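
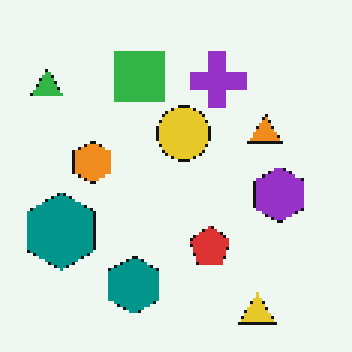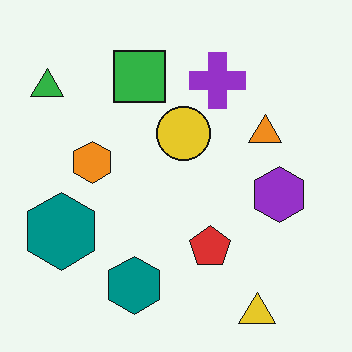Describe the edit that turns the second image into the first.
This is the original image lightly pixelated (a mild mosaic effect).

Shapes are reduced to large square blocks; fine edges and outlines are lost — a downscale-then-upscale (mosaic) effect.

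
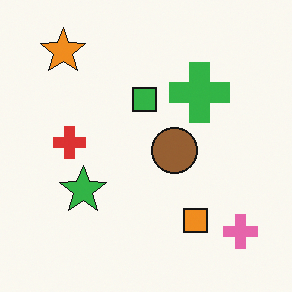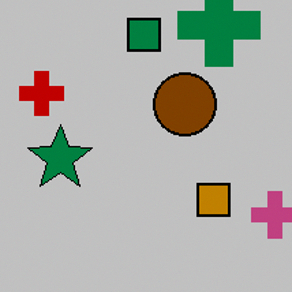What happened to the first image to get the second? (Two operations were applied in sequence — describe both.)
The image was heavily posterized to just a handful of flat colors, then cropped slightly and scaled back up.

Each flat color has snapped to a coarser quantized level — most visibly, the near-white background has dropped to a flat grey. The visible shapes are larger and the field of view is narrower; shapes near the original edges may be partly or wholly outside the frame — a crop-and-rescale.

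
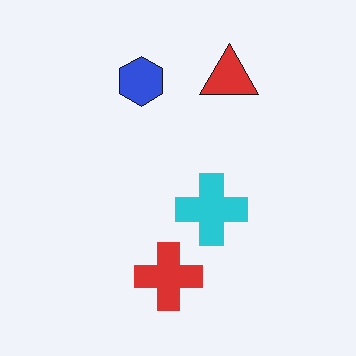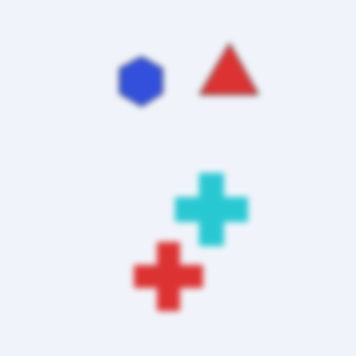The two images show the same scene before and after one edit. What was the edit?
The second image is the first noticeably gaussian-blurred.

Shape edges and outlines are uniformly softened across the whole image.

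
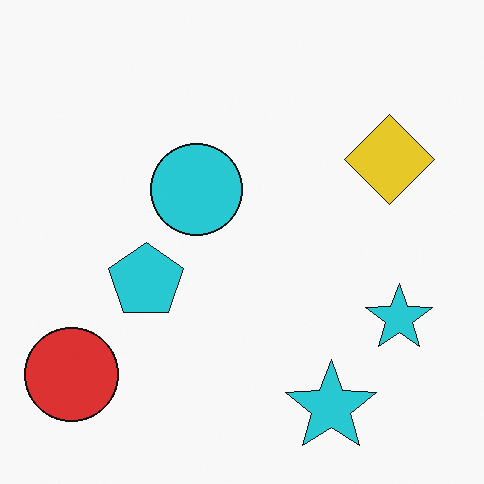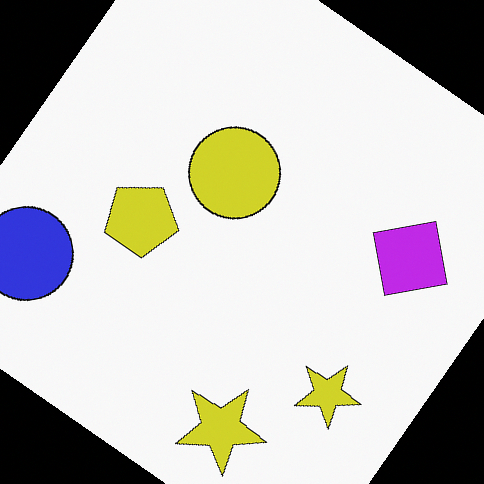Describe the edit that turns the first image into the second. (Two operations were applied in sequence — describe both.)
The image was hue-shifted by a large amount, then rotated clockwise by a large amount — several tens of degrees.

Every shape's color has rotated by the same amount around the hue wheel — a uniform hue shift. Every shape is tilted by the same angle and the image corners show triangular fill wedges — a whole-image rotation by a non-right angle.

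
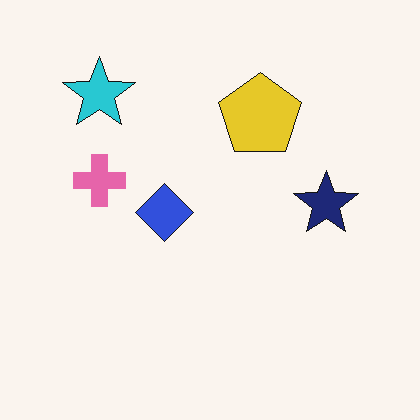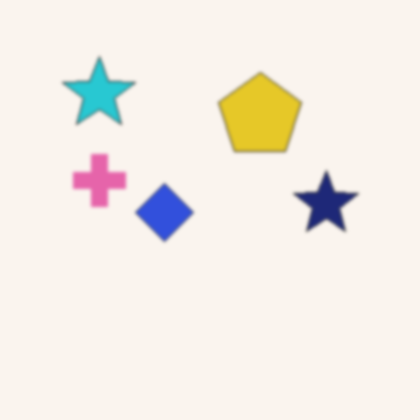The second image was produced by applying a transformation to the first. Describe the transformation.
The image was lightly blurred.

Shape edges and outlines are uniformly softened across the whole image.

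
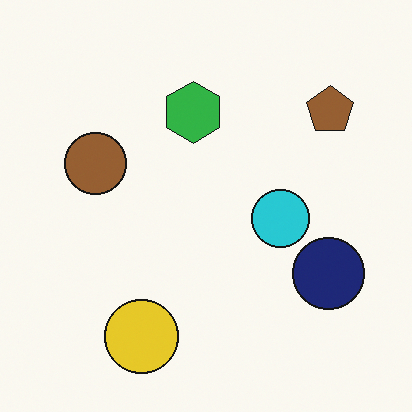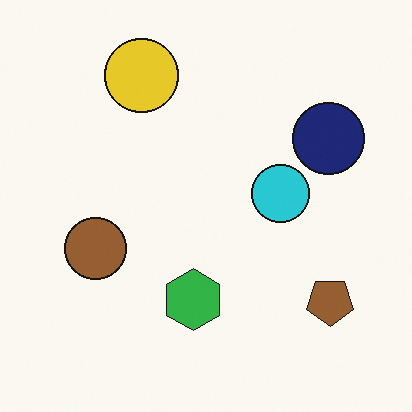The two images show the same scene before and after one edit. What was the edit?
Flipped vertically (top ↔ bottom).

The yellow circle is in the bottom of the first image and the top of the second — shapes on opposite sides of the horizontal midline have swapped in a mirror flip.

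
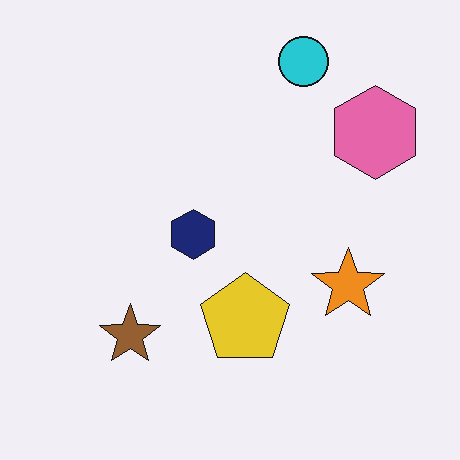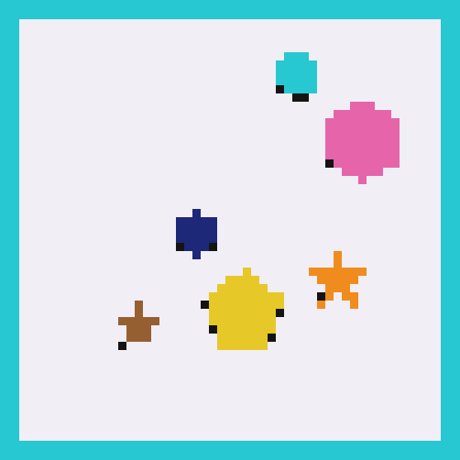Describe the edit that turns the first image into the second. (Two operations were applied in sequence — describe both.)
The image was heavily pixelated into large blocks, then framed with a cyan border.

Shapes are reduced to large square blocks; fine edges and outlines are lost — a downscale-then-upscale (mosaic) effect. A solid cyan frame runs around the edge of the second image, with the content slightly shrunk inside it.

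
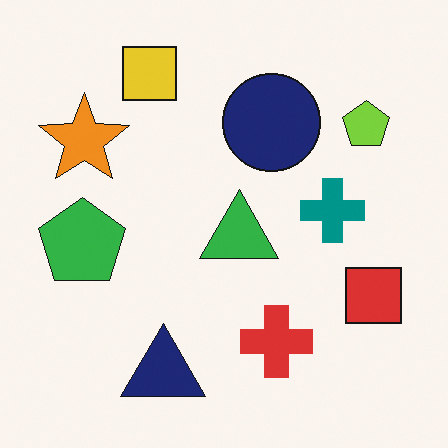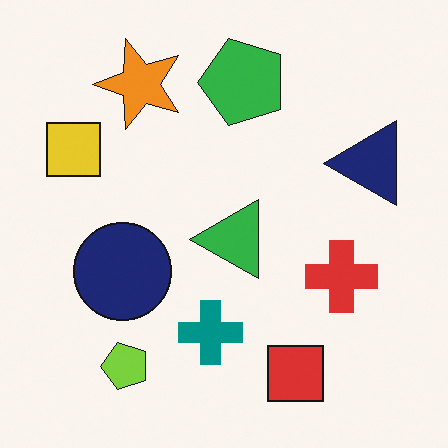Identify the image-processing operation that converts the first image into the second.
It was transposed (reflected across the top-left ↔ bottom-right diagonal).

Shapes have swapped their row and column positions — what was in the top-right is now in the bottom-left — a diagonal reflection.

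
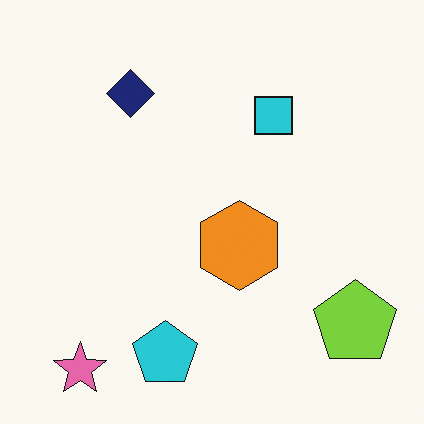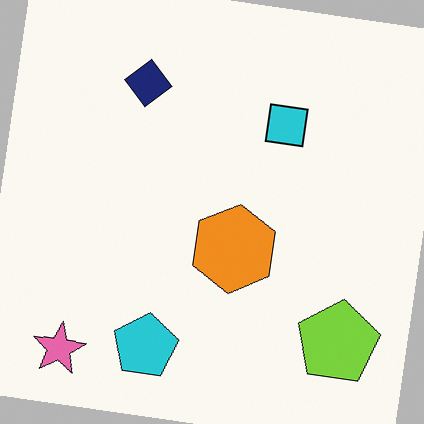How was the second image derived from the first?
It was rotated clockwise by a slight angle.

Every shape is tilted by the same angle and the image corners show triangular fill wedges — a whole-image rotation by a non-right angle.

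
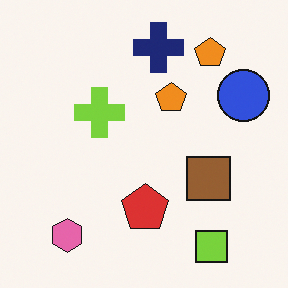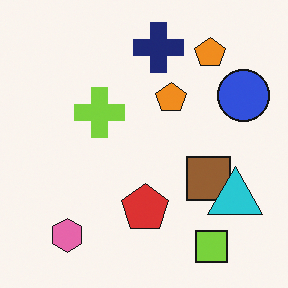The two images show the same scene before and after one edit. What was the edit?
This is the original image overlaid with an additional cyan triangle.

A cyan triangle appears in the second image that is absent from the first.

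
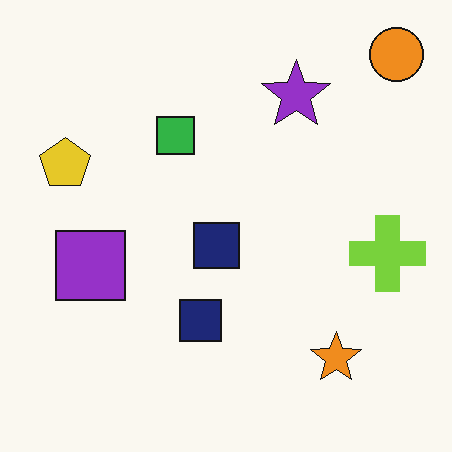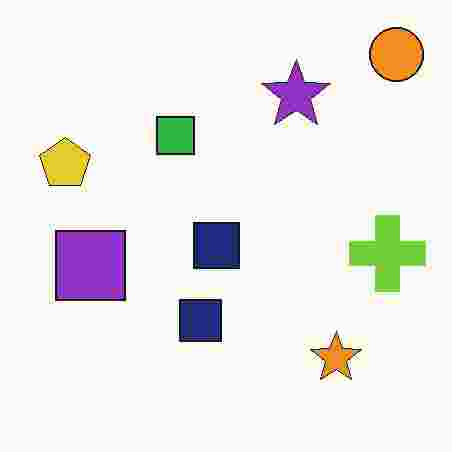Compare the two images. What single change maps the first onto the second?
Degraded with heavy JPEG compression.

Blocky 8×8 compression artifacts appear around shape edges and the flat background shows ringing — characteristic JPEG degradation.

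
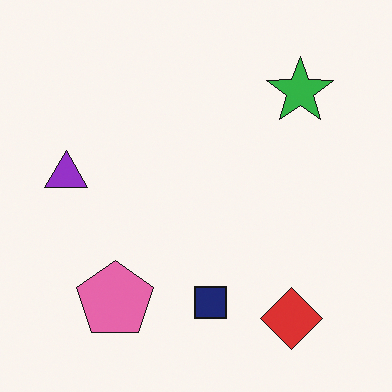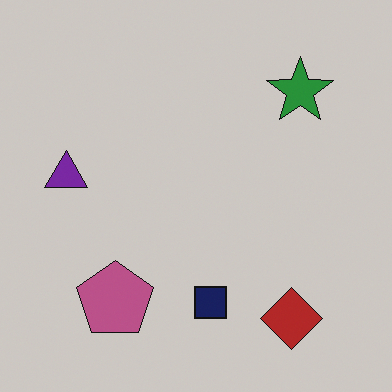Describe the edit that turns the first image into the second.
It was slightly darkened.

Every pixel — background and shapes alike — is uniformly darkened.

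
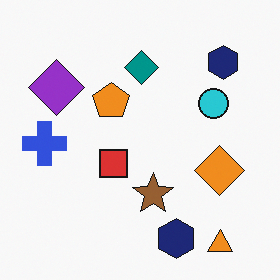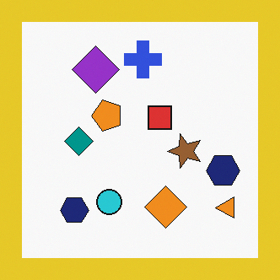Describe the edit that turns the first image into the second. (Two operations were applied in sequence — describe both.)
The transformation is: transposed (reflected across the top-left ↔ bottom-right diagonal), then framed with a yellow border.

Shapes have swapped their row and column positions — what was in the top-right is now in the bottom-left — a diagonal reflection. A solid yellow frame runs around the edge of the second image, with the content slightly shrunk inside it.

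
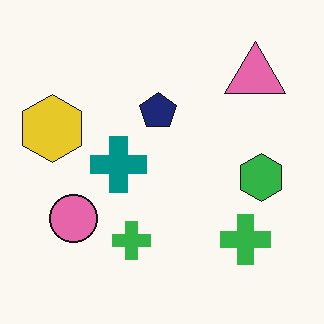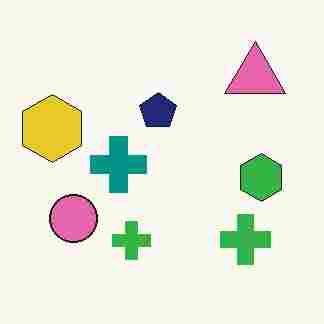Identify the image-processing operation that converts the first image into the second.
This is the original image heavily JPEG-compressed with obvious blocking artifacts.

Blocky 8×8 compression artifacts appear around shape edges and the flat background shows ringing — characteristic JPEG degradation.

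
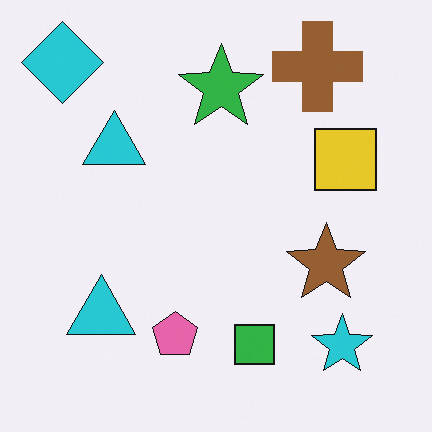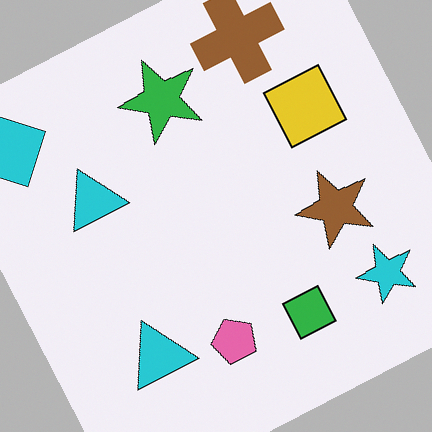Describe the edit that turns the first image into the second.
This is the original image rotated counter-clockwise by a moderate amount.

Every shape is tilted by the same angle and the image corners show triangular fill wedges — a whole-image rotation by a non-right angle.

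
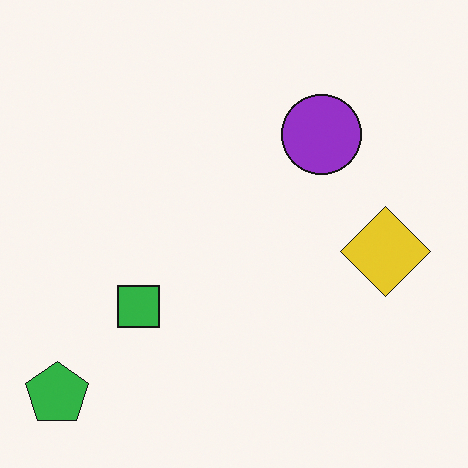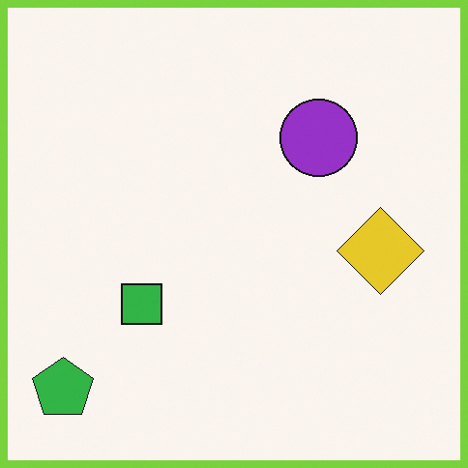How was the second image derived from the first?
The second image is the first framed with a lime border.

A solid lime frame runs around the edge of the second image, with the content slightly shrunk inside it.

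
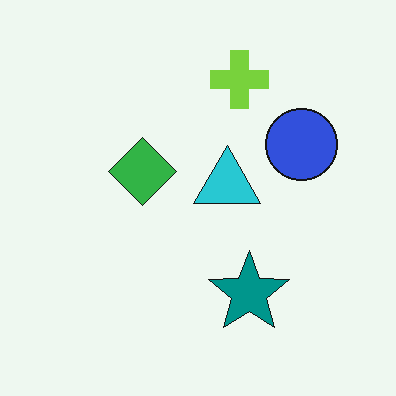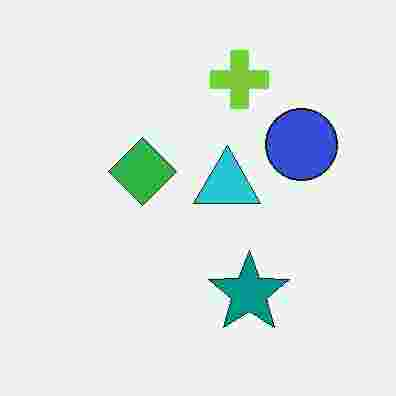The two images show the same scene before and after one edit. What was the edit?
Degraded with heavy JPEG compression.

Blocky 8×8 compression artifacts appear around shape edges and the flat background shows ringing — characteristic JPEG degradation.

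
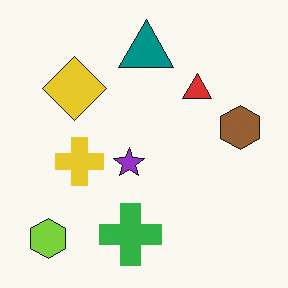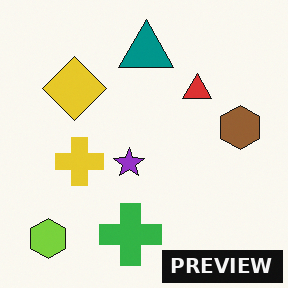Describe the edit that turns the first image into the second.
The transformation is: watermarked with the text "PREVIEW" in the lower-right corner.

A dark label reading "PREVIEW" appears in the lower-right corner.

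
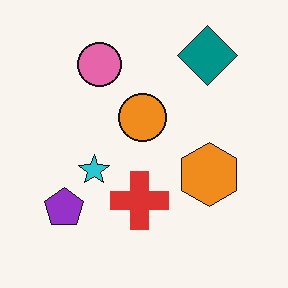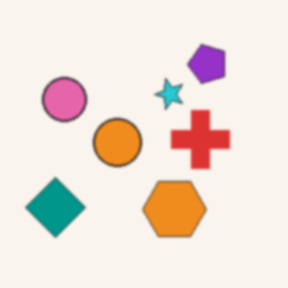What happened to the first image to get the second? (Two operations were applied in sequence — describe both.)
This is the original image given a subtle gaussian blur, then transposed (reflected across the top-left ↔ bottom-right diagonal).

Shape edges and outlines are uniformly softened across the whole image. Shapes have swapped their row and column positions — what was in the top-right is now in the bottom-left — a diagonal reflection.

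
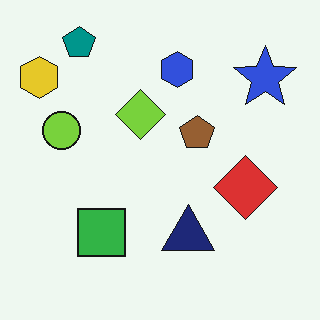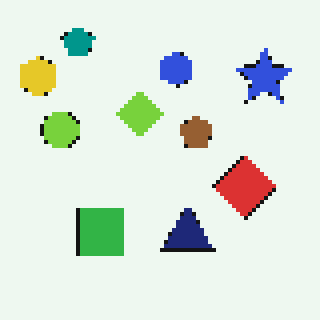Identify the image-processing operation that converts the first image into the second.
Lightly pixelated (a mild mosaic effect).

Shapes are reduced to large square blocks; fine edges and outlines are lost — a downscale-then-upscale (mosaic) effect.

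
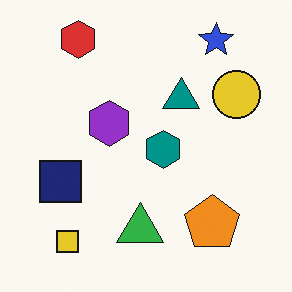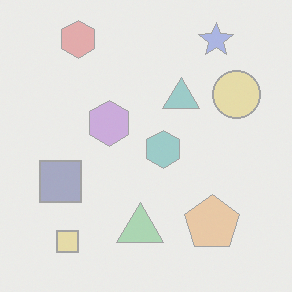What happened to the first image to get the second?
The image was washed out (contrast reduced).

Tones are pushed toward mid-grey across the whole image — a global contrast change.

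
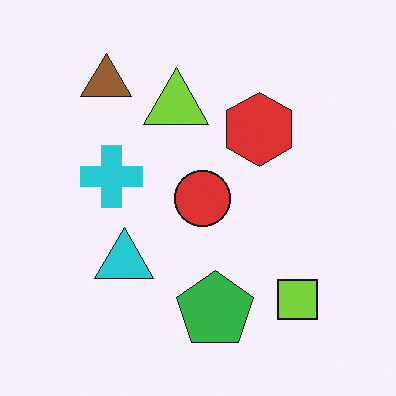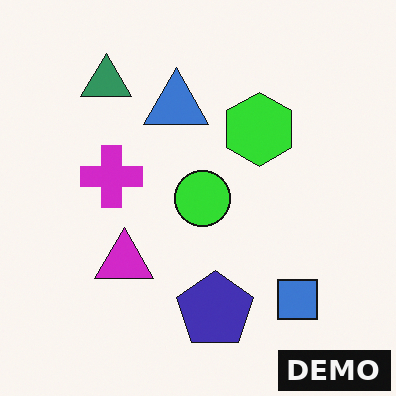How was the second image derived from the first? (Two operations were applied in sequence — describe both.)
The transformation is: hue-shifted noticeably, then watermarked with the text "DEMO" in the lower-right corner.

Every shape's color has rotated by the same amount around the hue wheel — a uniform hue shift. A dark label reading "DEMO" appears in the lower-right corner.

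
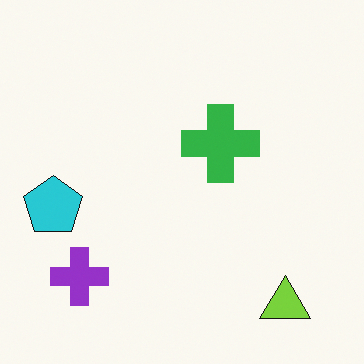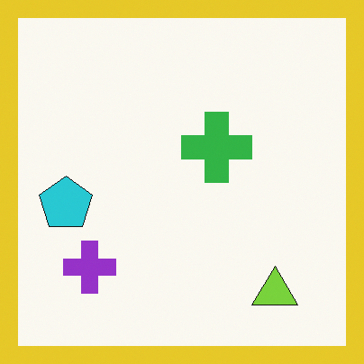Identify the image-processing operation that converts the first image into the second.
It was framed with a yellow border.

A solid yellow frame runs around the edge of the second image, with the content slightly shrunk inside it.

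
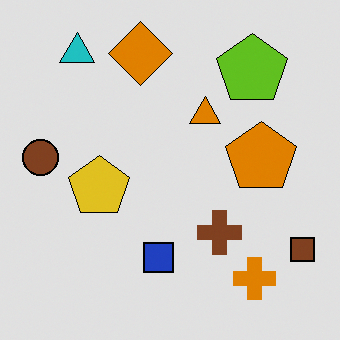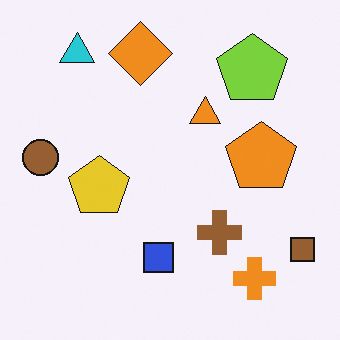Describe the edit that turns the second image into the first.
This is the original image moderately posterized.

Each flat color has snapped to a coarser quantized level — most visibly, the near-white background has dropped to a flat grey.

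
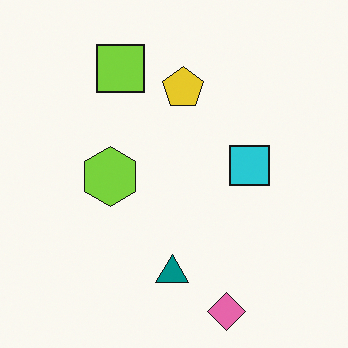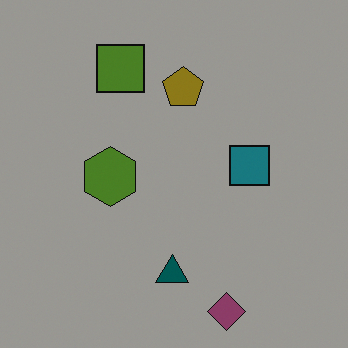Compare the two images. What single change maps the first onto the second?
The second image is the first noticeably darkened.

Every pixel — background and shapes alike — is uniformly darkened.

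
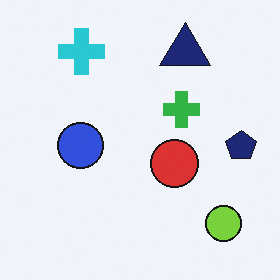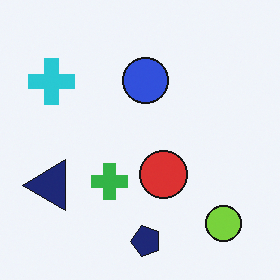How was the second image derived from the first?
The image was transposed (reflected across the top-left ↔ bottom-right diagonal).

Shapes have swapped their row and column positions — what was in the top-right is now in the bottom-left — a diagonal reflection.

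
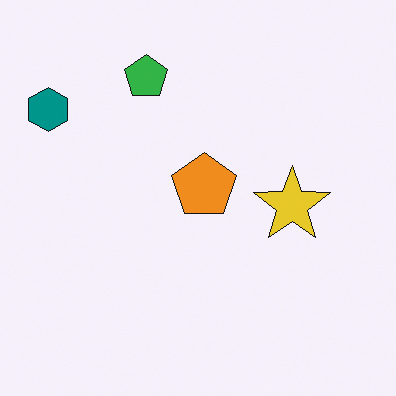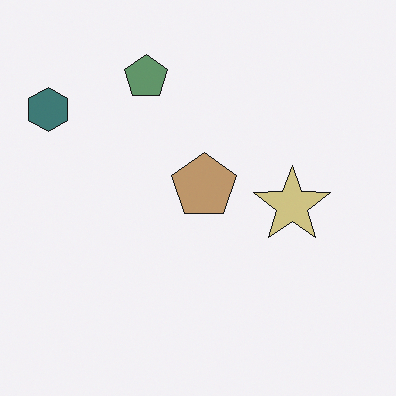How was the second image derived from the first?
The transformation is: heavily desaturated.

All colors are more muted and greyish — a global saturation change.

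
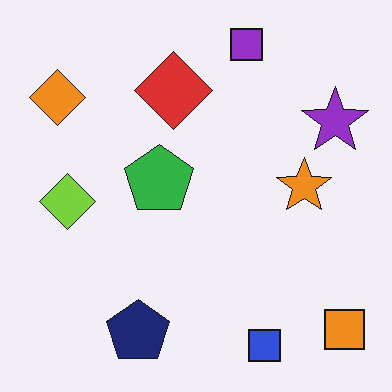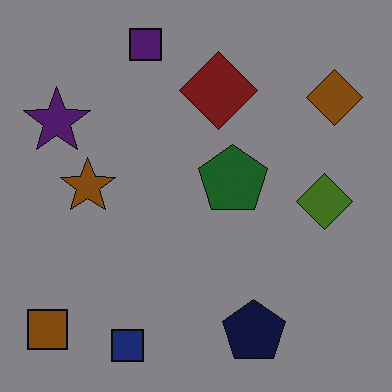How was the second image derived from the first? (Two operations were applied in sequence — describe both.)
This is the original image flipped horizontally (left ↔ right), then noticeably darkened.

The orange square is in the bottom-right of the first image and the bottom-left of the second — shapes on opposite sides of the vertical midline have swapped in a mirror flip. Every pixel — background and shapes alike — is uniformly darkened.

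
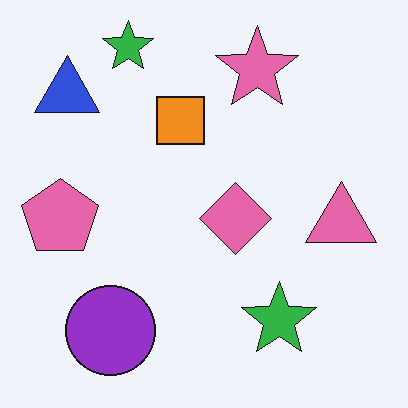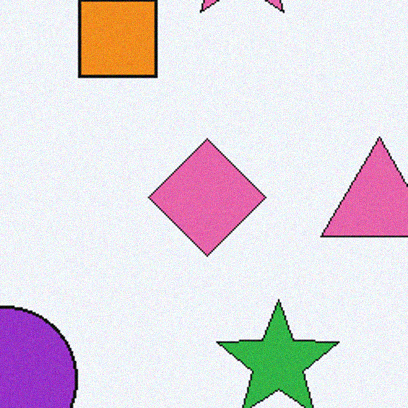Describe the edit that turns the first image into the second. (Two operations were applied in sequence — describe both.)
The second image is the first cropped tightly and scaled back up, then degraded with light additive noise.

The visible shapes are larger and the field of view is narrower; shapes near the original edges may be partly or wholly outside the frame — a crop-and-rescale. Random speckle covers the whole image, including the flat background.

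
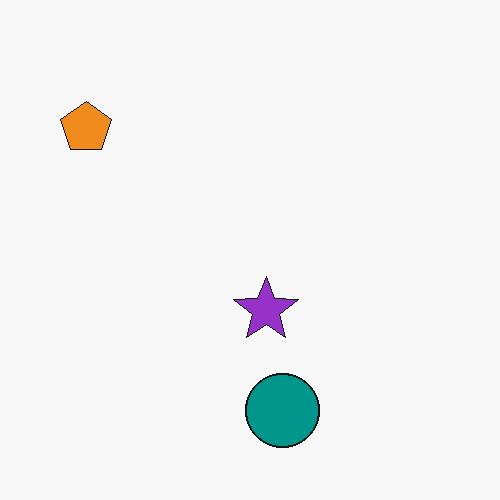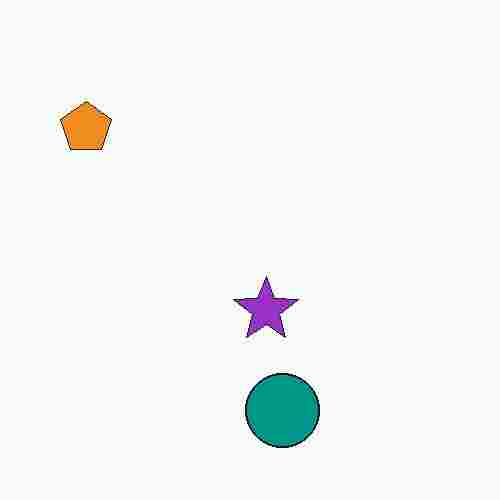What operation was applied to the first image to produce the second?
Heavily JPEG-compressed with obvious blocking artifacts.

Blocky 8×8 compression artifacts appear around shape edges and the flat background shows ringing — characteristic JPEG degradation.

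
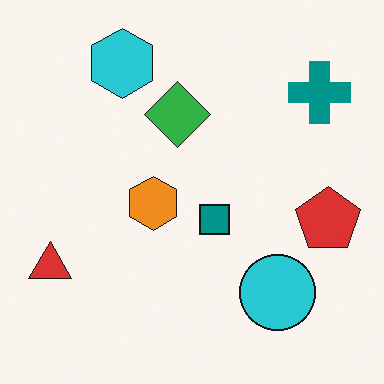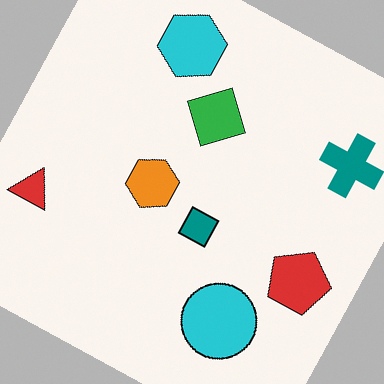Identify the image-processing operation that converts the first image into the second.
The image was rotated clockwise by a moderate amount.

Every shape is tilted by the same angle and the image corners show triangular fill wedges — a whole-image rotation by a non-right angle.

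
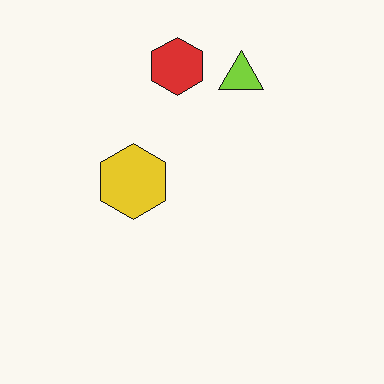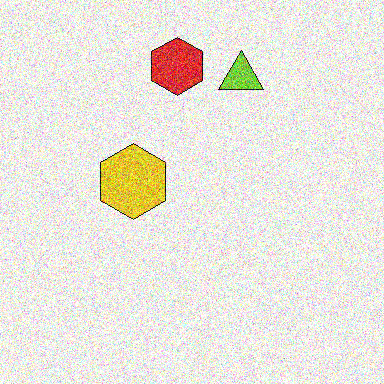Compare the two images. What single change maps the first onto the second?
The second image is the first degraded with heavy additive noise.

Random speckle covers the whole image, including the flat background.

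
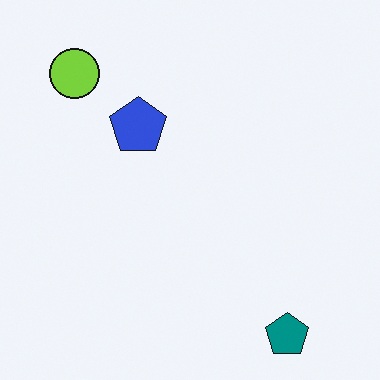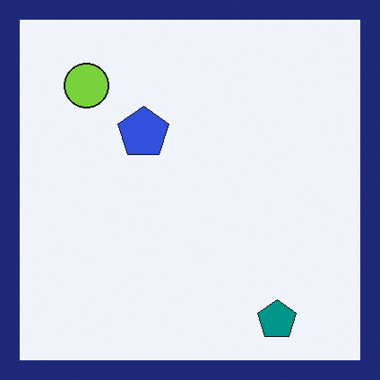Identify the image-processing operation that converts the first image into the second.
The transformation is: framed with a navy border.

A solid navy frame runs around the edge of the second image, with the content slightly shrunk inside it.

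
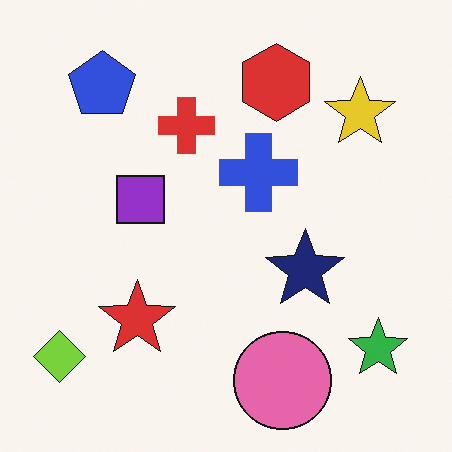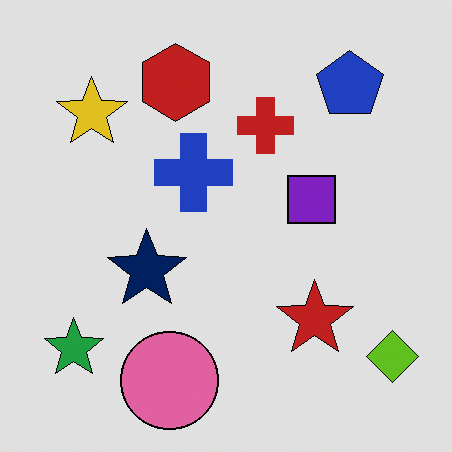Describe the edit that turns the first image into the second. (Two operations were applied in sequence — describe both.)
It was flipped horizontally (left ↔ right), then moderately posterized.

The lime diamond is in the bottom-left of the first image and the bottom-right of the second — shapes on opposite sides of the vertical midline have swapped in a mirror flip. Each flat color has snapped to a coarser quantized level — most visibly, the near-white background has dropped to a flat grey.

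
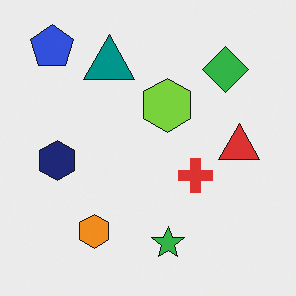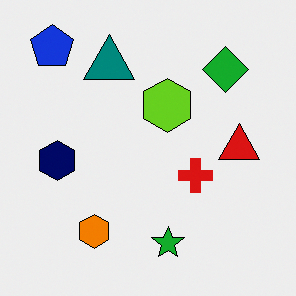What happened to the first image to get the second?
The transformation is: given slightly increased contrast.

Tones are pushed away from mid-grey across the whole image — a global contrast change.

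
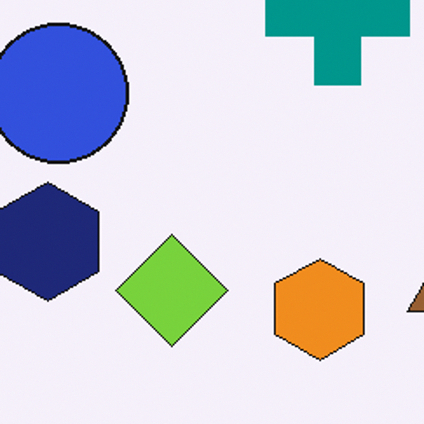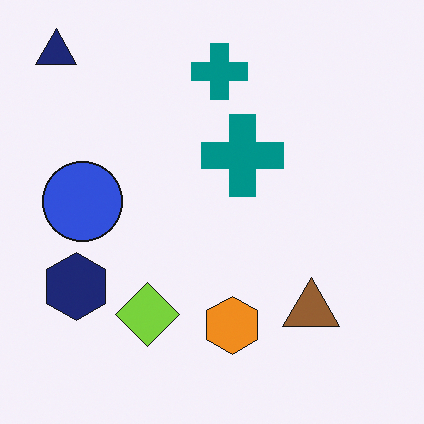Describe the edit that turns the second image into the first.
The first image is the second cropped to a noticeably smaller region and rescaled.

The visible shapes are larger and the field of view is narrower; shapes near the original edges may be partly or wholly outside the frame — a crop-and-rescale.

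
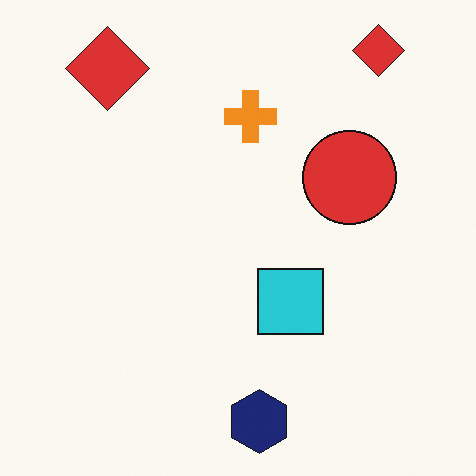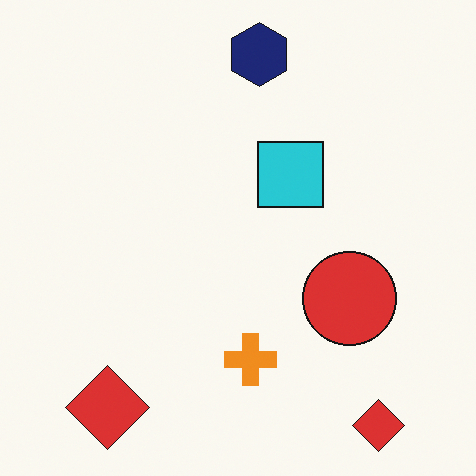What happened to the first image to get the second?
It was flipped vertically (top ↔ bottom).

The navy hexagon is in the bottom of the first image and the top of the second — shapes on opposite sides of the horizontal midline have swapped in a mirror flip.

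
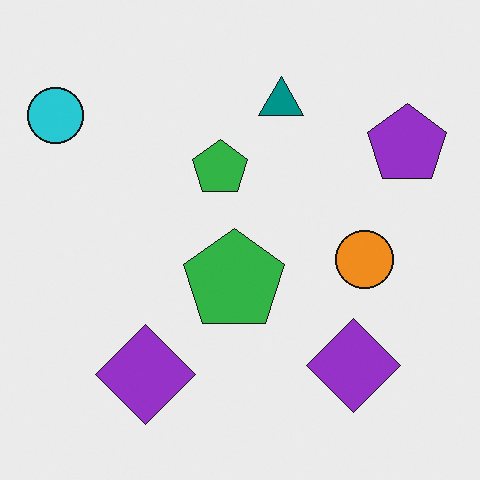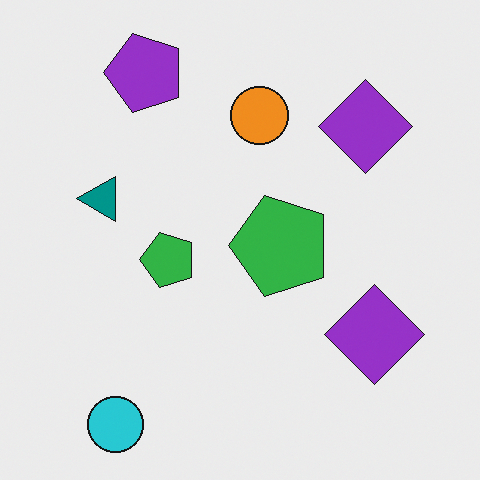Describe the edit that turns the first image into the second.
Rotated 90° counter-clockwise.

The cyan circle sits in the top-left of the first image and the bottom-left of the second — consistent with a whole-image 90° counter-clockwise rotation.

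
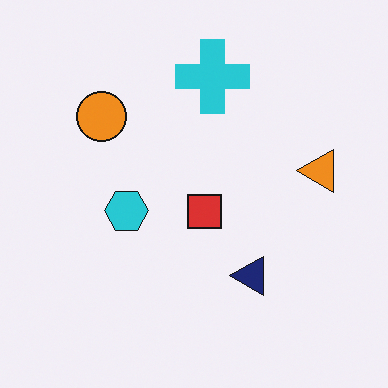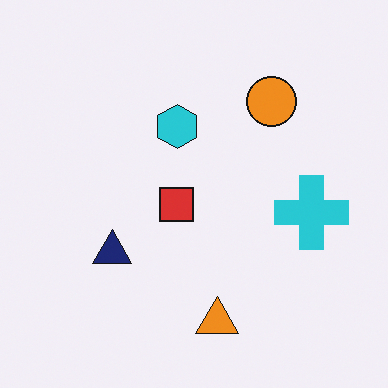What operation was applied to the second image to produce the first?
The image was rotated 90° counter-clockwise.

The orange triangle sits in the bottom of the second image and the right of the first — consistent with a whole-image 90° counter-clockwise rotation.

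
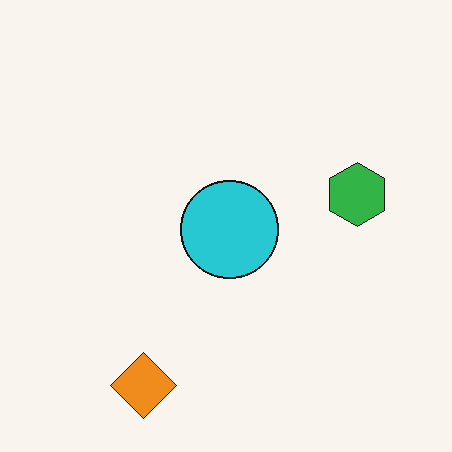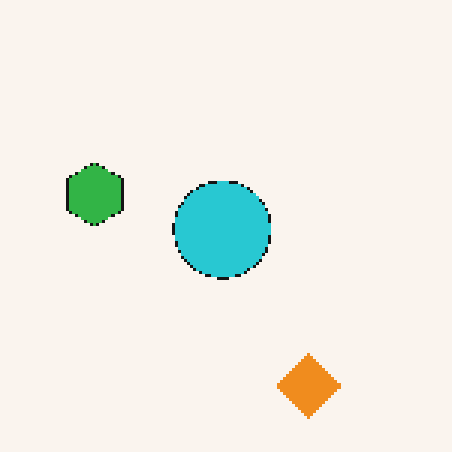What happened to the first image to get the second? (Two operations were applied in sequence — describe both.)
The image was flipped horizontally (left ↔ right), then mildly pixelated.

The green hexagon is in the right of the first image and the left of the second — shapes on opposite sides of the vertical midline have swapped in a mirror flip. Shapes are reduced to large square blocks; fine edges and outlines are lost — a downscale-then-upscale (mosaic) effect.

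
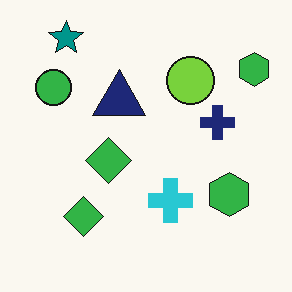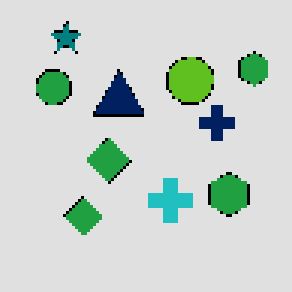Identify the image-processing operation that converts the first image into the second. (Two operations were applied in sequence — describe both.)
The second image is the first moderately posterized, then lightly pixelated (a mild mosaic effect).

Each flat color has snapped to a coarser quantized level — most visibly, the near-white background has dropped to a flat grey. Shapes are reduced to large square blocks; fine edges and outlines are lost — a downscale-then-upscale (mosaic) effect.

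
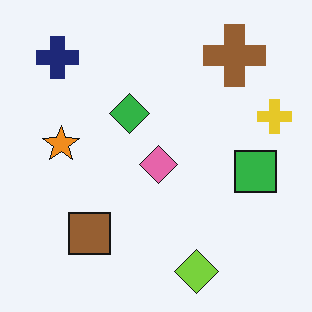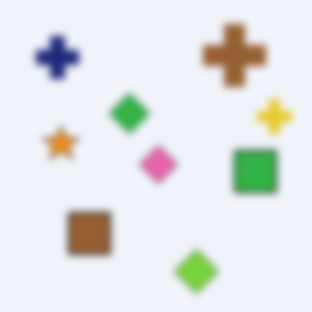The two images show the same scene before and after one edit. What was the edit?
The image was noticeably gaussian-blurred.

Shape edges and outlines are uniformly softened across the whole image.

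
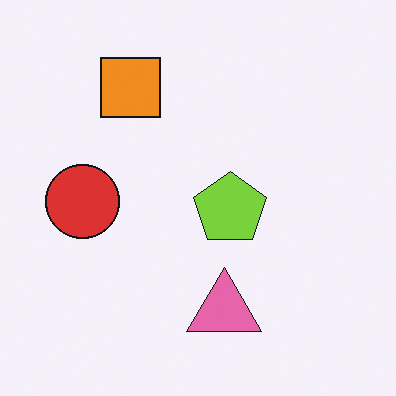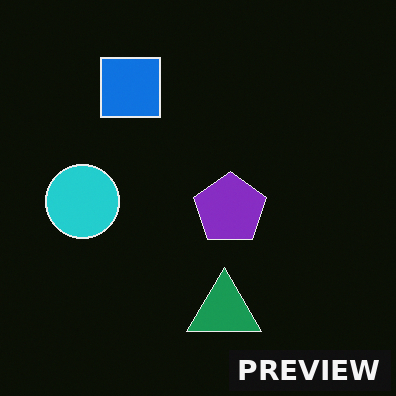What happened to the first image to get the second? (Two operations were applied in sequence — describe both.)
This is the original image color-inverted (negative), then watermarked with the text "PREVIEW" in the lower-right corner.

The light background has become dark and every shape's color is its complement — a photographic negative. A dark label reading "PREVIEW" appears in the lower-right corner.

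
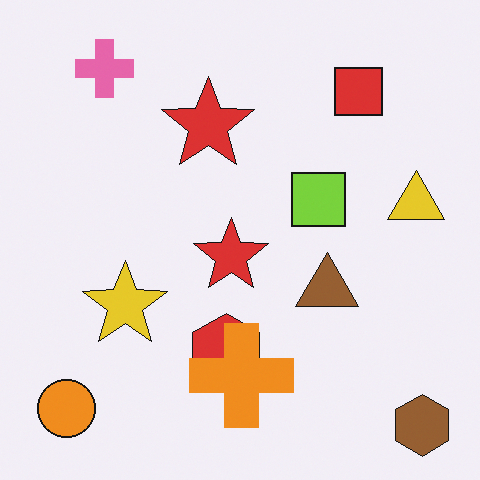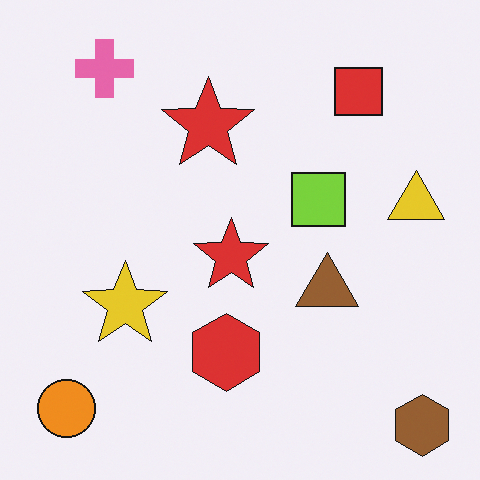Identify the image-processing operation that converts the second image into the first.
The transformation is: overlaid with an additional orange cross.

An orange cross appears in the first image that is absent from the second.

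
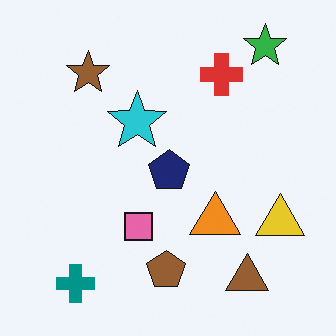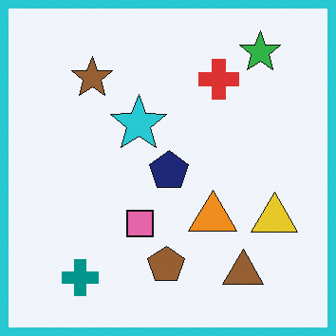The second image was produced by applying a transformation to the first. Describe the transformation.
Framed with a cyan border.

A solid cyan frame runs around the edge of the second image, with the content slightly shrunk inside it.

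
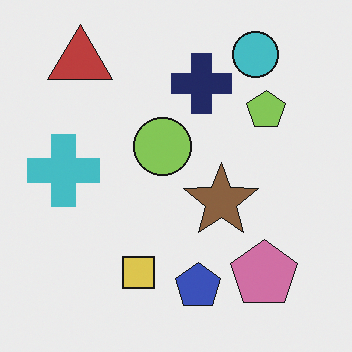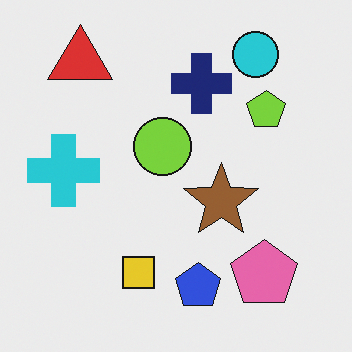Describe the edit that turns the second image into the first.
The first image is the second slightly desaturated.

All colors are more muted and greyish — a global saturation change.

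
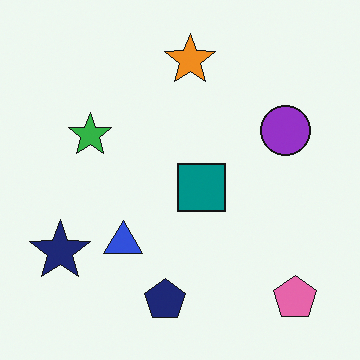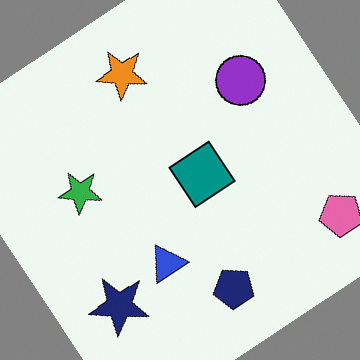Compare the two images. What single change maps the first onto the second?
Rotated counter-clockwise by a large amount — several tens of degrees.

Every shape is tilted by the same angle and the image corners show triangular fill wedges — a whole-image rotation by a non-right angle.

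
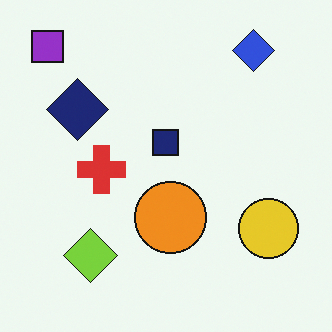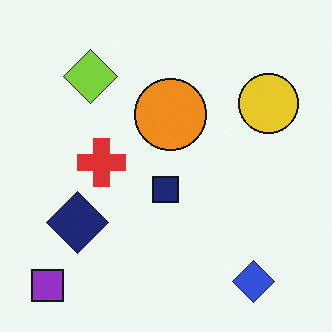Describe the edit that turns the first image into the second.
The second image is the first flipped vertically (top ↔ bottom).

The purple square is in the top-left of the first image and the bottom-left of the second — shapes on opposite sides of the horizontal midline have swapped in a mirror flip.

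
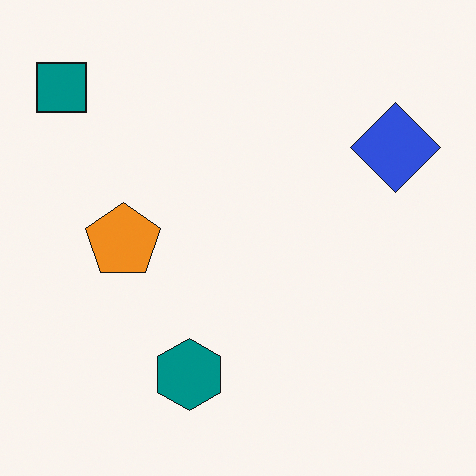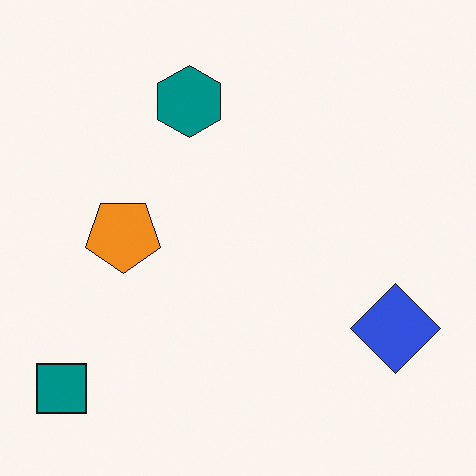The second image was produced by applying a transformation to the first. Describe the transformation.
This is the original image flipped vertically (top ↔ bottom).

The teal square is in the top-left of the first image and the bottom-left of the second — shapes on opposite sides of the horizontal midline have swapped in a mirror flip.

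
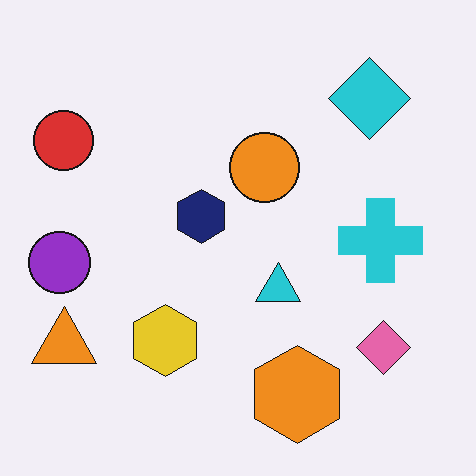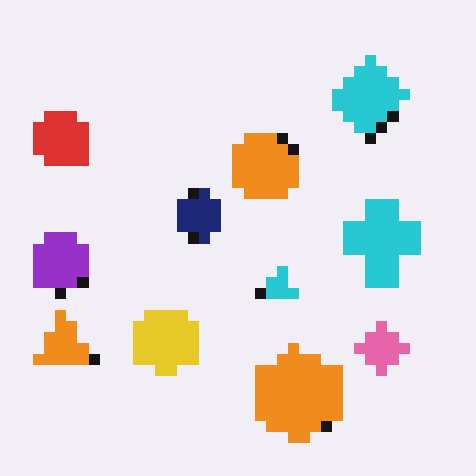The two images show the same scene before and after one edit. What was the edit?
It was heavily pixelated into large blocks.

Shapes are reduced to large square blocks; fine edges and outlines are lost — a downscale-then-upscale (mosaic) effect.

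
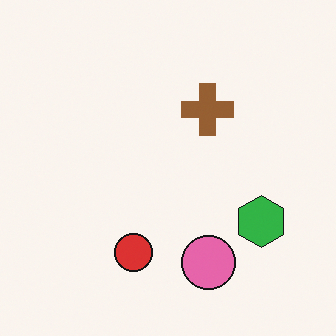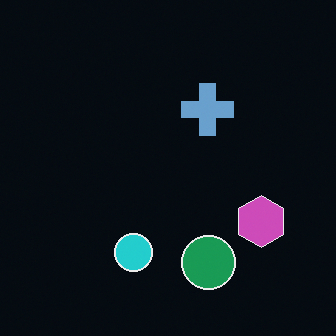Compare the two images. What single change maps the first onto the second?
It was color-inverted (negative).

The light background has become dark and every shape's color is its complement — a photographic negative.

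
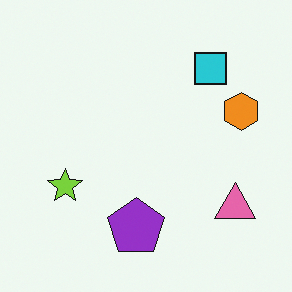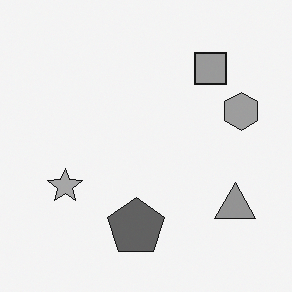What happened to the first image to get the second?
Converted to grayscale.

All color is removed — every shape is now a shade of grey.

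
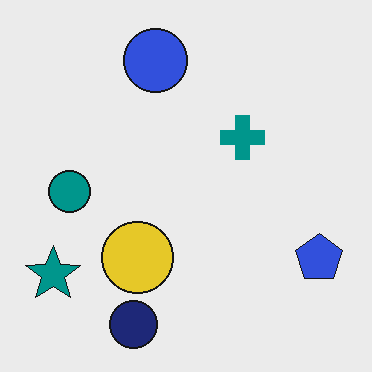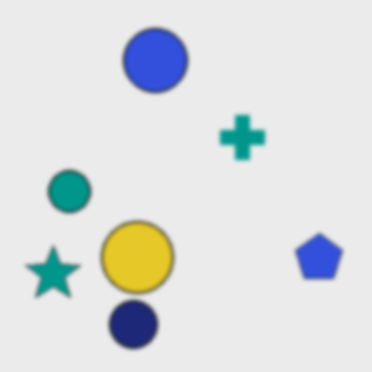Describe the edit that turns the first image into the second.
The transformation is: slightly softened.

Shape edges and outlines are uniformly softened across the whole image.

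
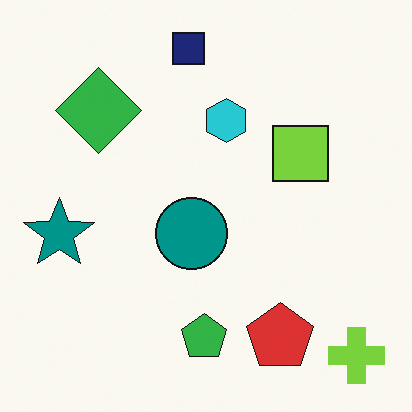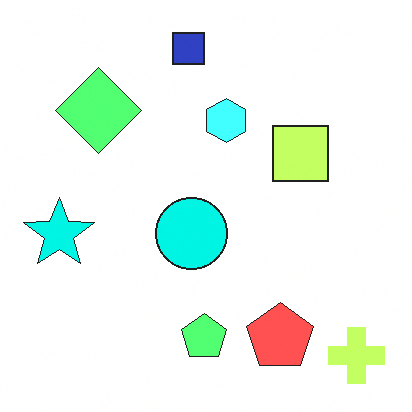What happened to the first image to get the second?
This is the original image noticeably brightened.

Every pixel — background and shapes alike — is uniformly brightened.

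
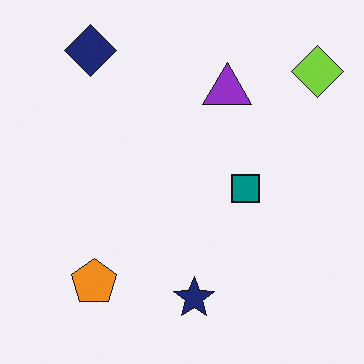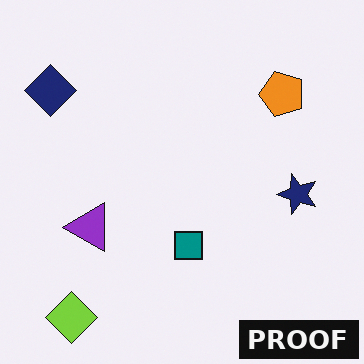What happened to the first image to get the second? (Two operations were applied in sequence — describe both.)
Transposed (reflected across the top-left ↔ bottom-right diagonal), then watermarked with the text "PROOF" in the lower-right corner.

Shapes have swapped their row and column positions — what was in the top-right is now in the bottom-left — a diagonal reflection. A dark label reading "PROOF" appears in the lower-right corner.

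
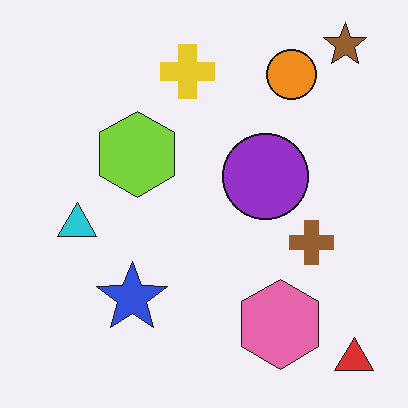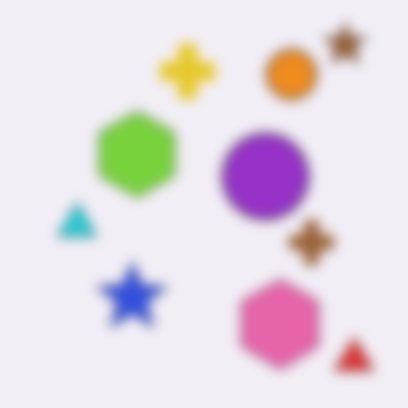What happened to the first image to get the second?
The image was heavily blurred.

Shape edges and outlines are uniformly softened across the whole image.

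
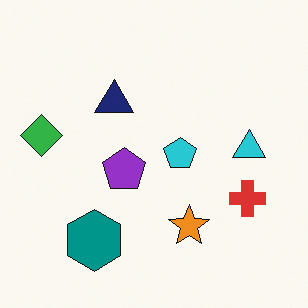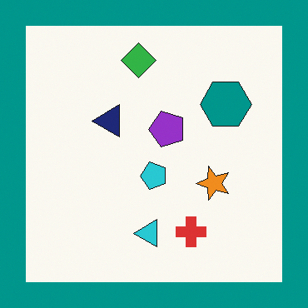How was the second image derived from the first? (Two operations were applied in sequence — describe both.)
Transposed (reflected across the top-left ↔ bottom-right diagonal), then framed with a teal border.

Shapes have swapped their row and column positions — what was in the top-right is now in the bottom-left — a diagonal reflection. A solid teal frame runs around the edge of the second image, with the content slightly shrunk inside it.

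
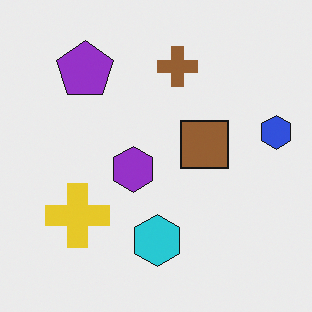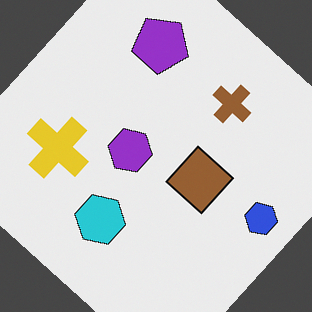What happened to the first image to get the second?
Rotated clockwise by a large amount — several tens of degrees.

Every shape is tilted by the same angle and the image corners show triangular fill wedges — a whole-image rotation by a non-right angle.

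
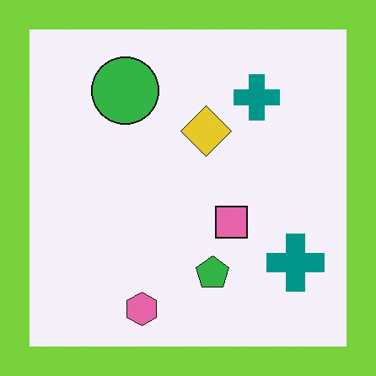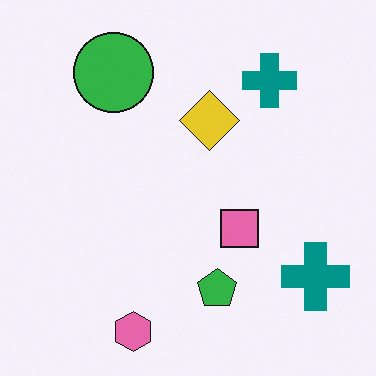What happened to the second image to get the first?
The image was framed with a lime border.

A solid lime frame runs around the edge of the first image, with the content slightly shrunk inside it.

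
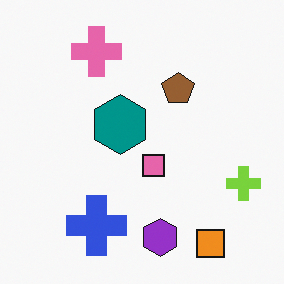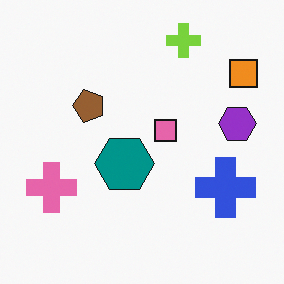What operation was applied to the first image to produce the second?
The second image is the first rotated 90° counter-clockwise.

The orange square sits in the bottom-right of the first image and the top-right of the second — consistent with a whole-image 90° counter-clockwise rotation.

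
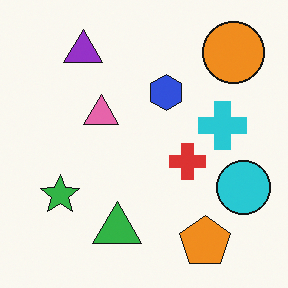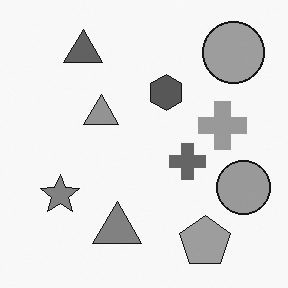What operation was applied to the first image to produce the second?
It was converted to grayscale.

All color is removed — every shape is now a shade of grey.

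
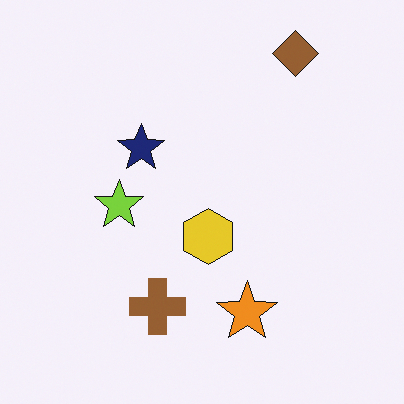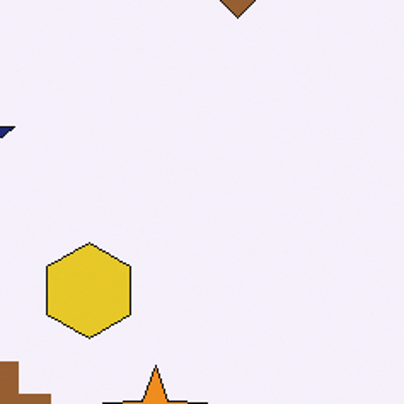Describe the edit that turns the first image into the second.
This is the original image cropped to a noticeably smaller region and rescaled.

The visible shapes are larger and the field of view is narrower; shapes near the original edges may be partly or wholly outside the frame — a crop-and-rescale.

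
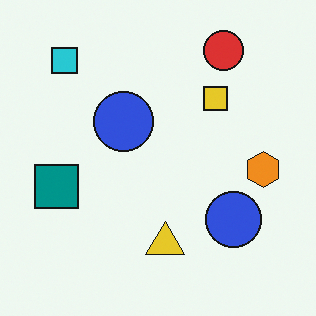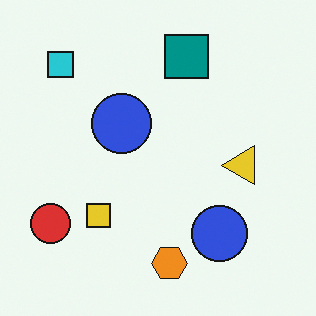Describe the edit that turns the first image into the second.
The second image is the first transposed (reflected across the top-left ↔ bottom-right diagonal).

Shapes have swapped their row and column positions — what was in the top-right is now in the bottom-left — a diagonal reflection.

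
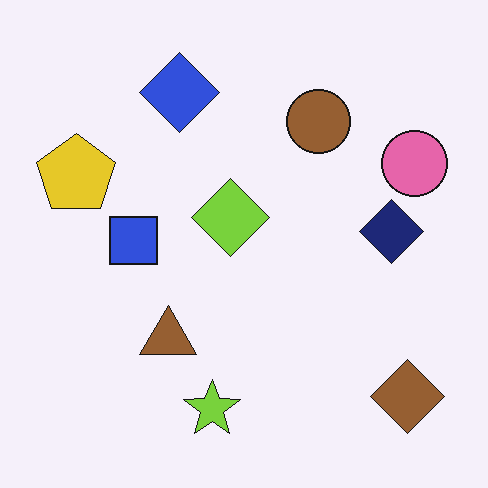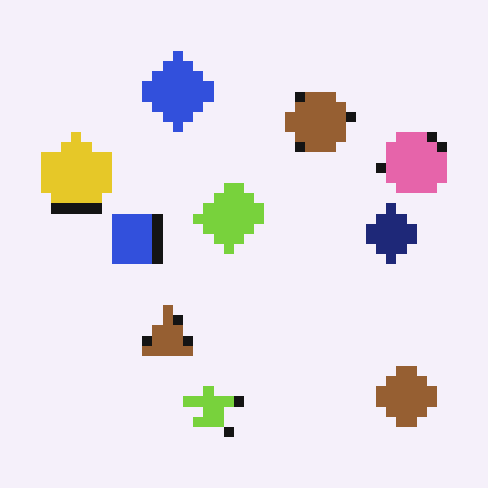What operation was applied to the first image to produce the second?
Heavily pixelated into large blocks.

Shapes are reduced to large square blocks; fine edges and outlines are lost — a downscale-then-upscale (mosaic) effect.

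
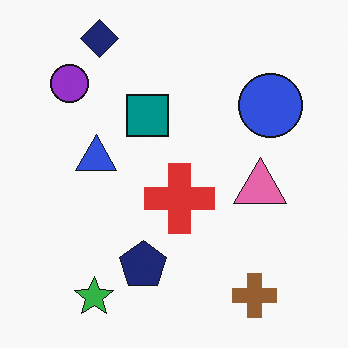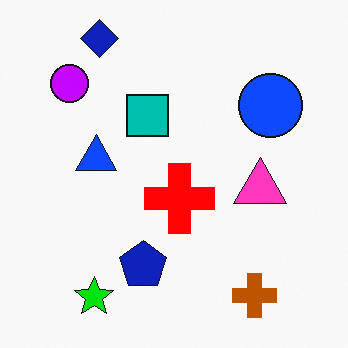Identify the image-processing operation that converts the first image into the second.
The image was made much more vivid (saturation change).

All colors are more vivid — a global saturation change.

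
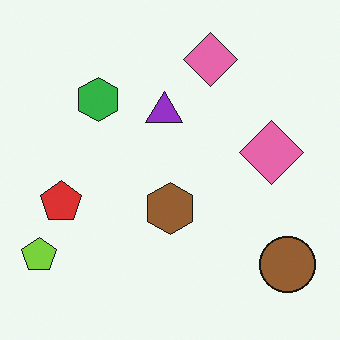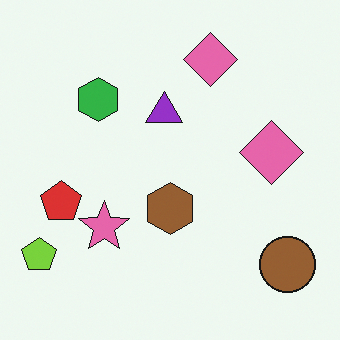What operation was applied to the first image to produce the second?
The image was overlaid with an additional pink star.

A pink star appears in the second image that is absent from the first.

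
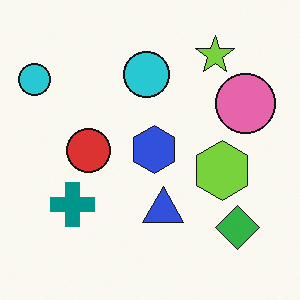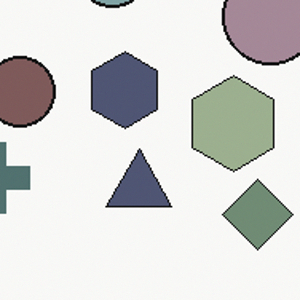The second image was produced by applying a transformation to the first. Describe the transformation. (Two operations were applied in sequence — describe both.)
This is the original image made much more muted (saturation change), then cropped to a modestly smaller region and rescaled.

All colors are more muted and greyish — a global saturation change. The visible shapes are larger and the field of view is narrower; shapes near the original edges may be partly or wholly outside the frame — a crop-and-rescale.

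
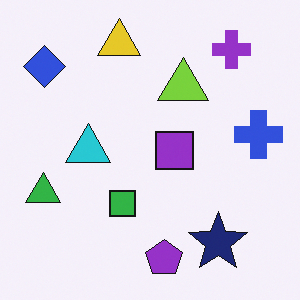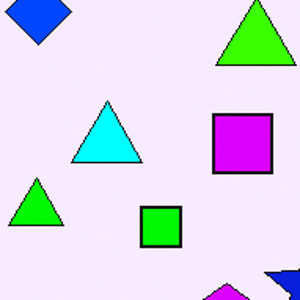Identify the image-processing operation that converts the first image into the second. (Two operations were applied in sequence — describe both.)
It was heavily oversaturated, then cropped slightly and scaled back up.

All colors are more vivid — a global saturation change. The visible shapes are larger and the field of view is narrower; shapes near the original edges may be partly or wholly outside the frame — a crop-and-rescale.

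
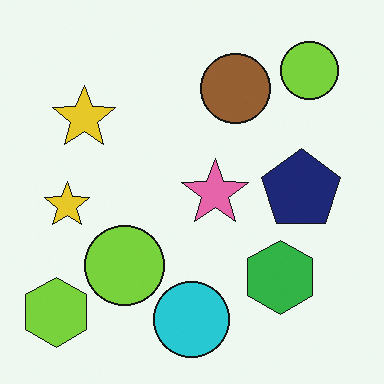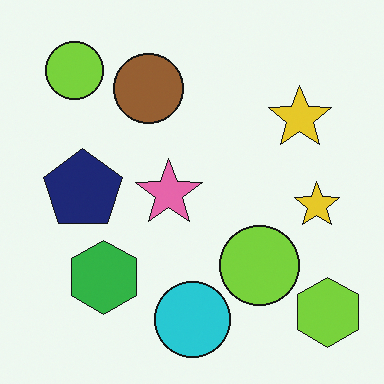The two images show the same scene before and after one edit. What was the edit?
The transformation is: flipped horizontally (left ↔ right).

The lime hexagon is in the bottom-left of the first image and the bottom-right of the second — shapes on opposite sides of the vertical midline have swapped in a mirror flip.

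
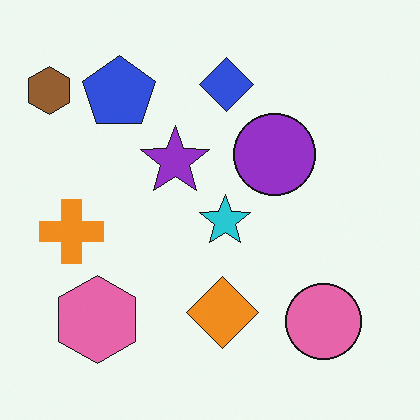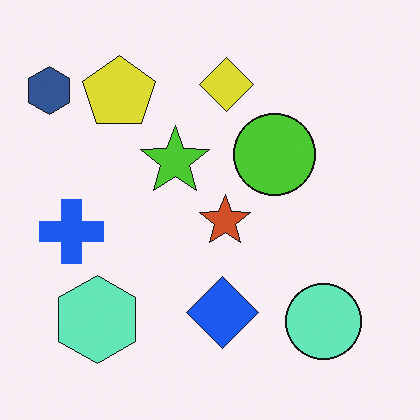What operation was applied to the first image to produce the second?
Hue-shifted through roughly half the color wheel.

Every shape's color has rotated by the same amount around the hue wheel — a uniform hue shift.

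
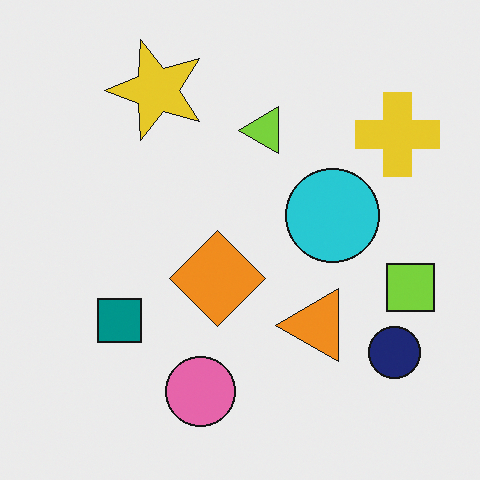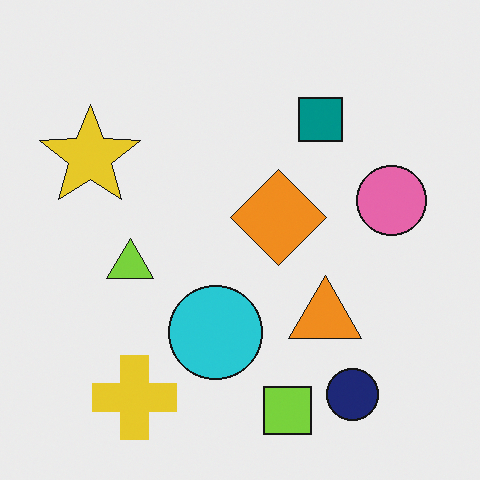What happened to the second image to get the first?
The image was transposed (reflected across the top-left ↔ bottom-right diagonal).

Shapes have swapped their row and column positions — what was in the top-right is now in the bottom-left — a diagonal reflection.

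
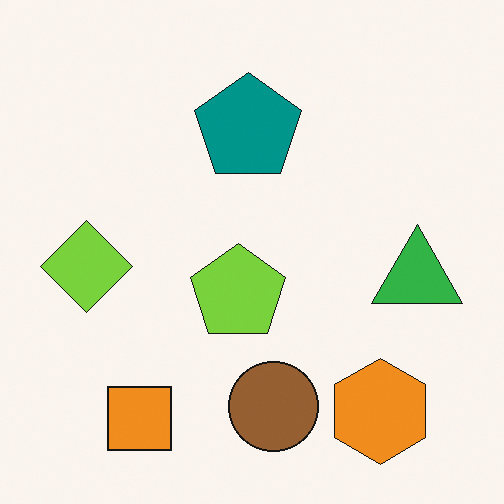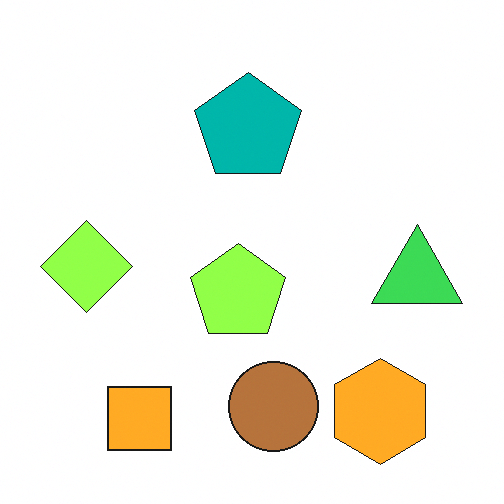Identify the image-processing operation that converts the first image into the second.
The image was brightened a little.

Every pixel — background and shapes alike — is uniformly brightened.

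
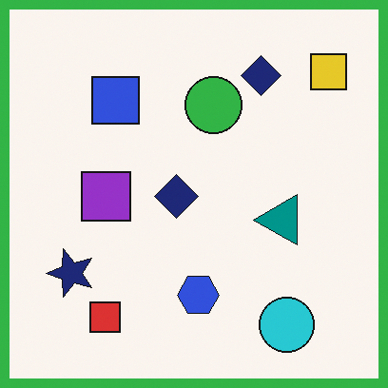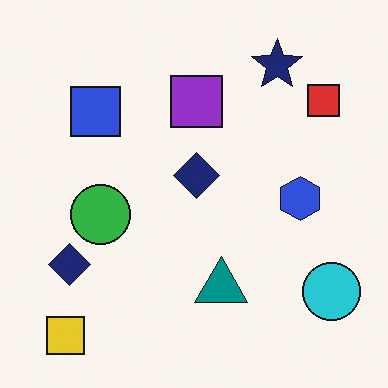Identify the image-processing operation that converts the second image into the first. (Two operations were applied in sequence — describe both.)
The image was transposed (reflected across the top-left ↔ bottom-right diagonal), then framed with a green border.

Shapes have swapped their row and column positions — what was in the top-right is now in the bottom-left — a diagonal reflection. A solid green frame runs around the edge of the first image, with the content slightly shrunk inside it.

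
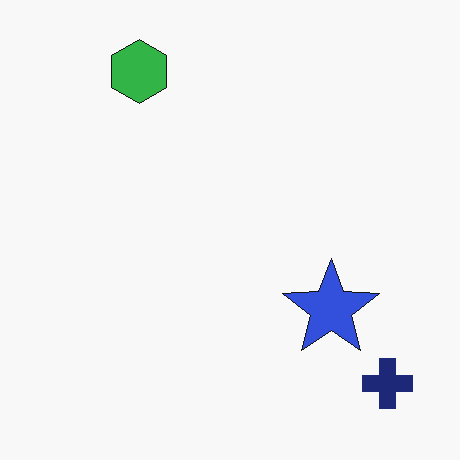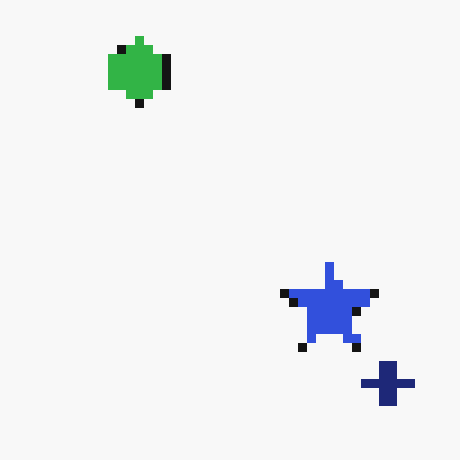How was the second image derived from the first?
Heavily pixelated into large blocks.

Shapes are reduced to large square blocks; fine edges and outlines are lost — a downscale-then-upscale (mosaic) effect.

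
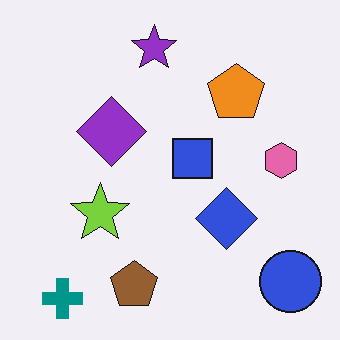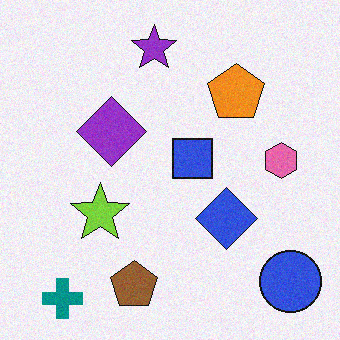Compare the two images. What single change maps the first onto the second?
This is the original image degraded with a light layer of grain.

Random speckle covers the whole image, including the flat background.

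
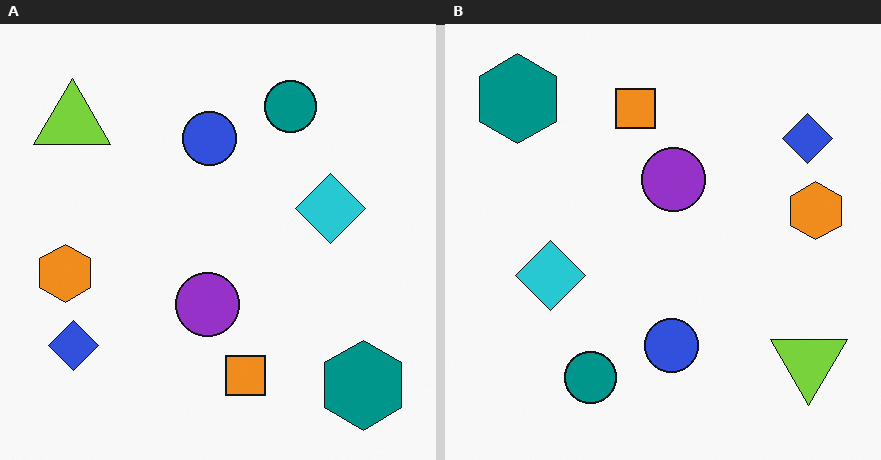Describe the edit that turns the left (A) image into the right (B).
This is the original image rotated 180°.

The teal hexagon sits in the bottom-right of the left (A) image and the top-left of the right (B) — consistent with a whole-image 180° rotation.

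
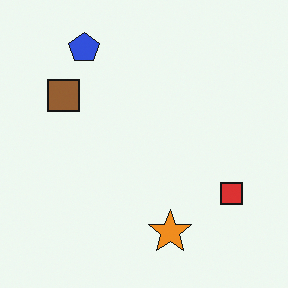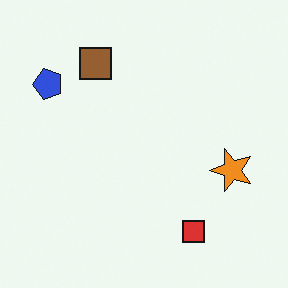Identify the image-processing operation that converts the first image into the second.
The image was transposed (reflected across the top-left ↔ bottom-right diagonal).

Shapes have swapped their row and column positions — what was in the top-right is now in the bottom-left — a diagonal reflection.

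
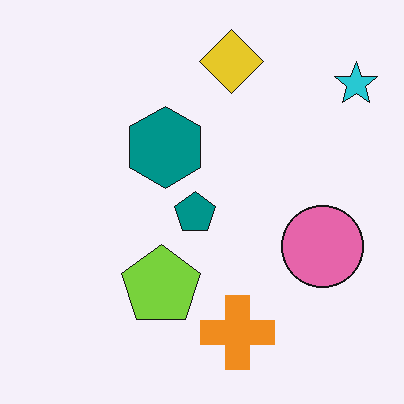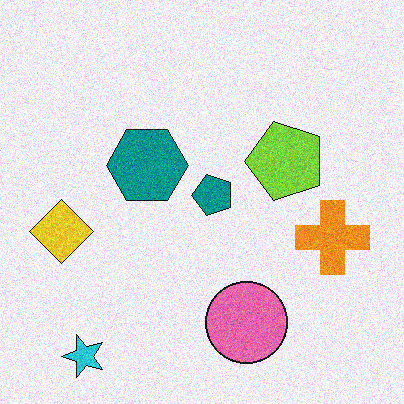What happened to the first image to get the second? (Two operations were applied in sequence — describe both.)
The image was degraded with moderate additive noise, then transposed (reflected across the top-left ↔ bottom-right diagonal).

Random speckle covers the whole image, including the flat background. Shapes have swapped their row and column positions — what was in the top-right is now in the bottom-left — a diagonal reflection.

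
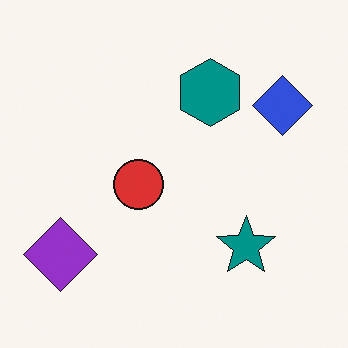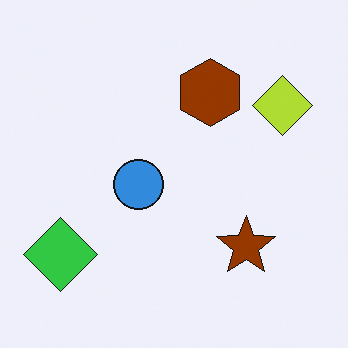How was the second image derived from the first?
The transformation is: hue-shifted by a large amount.

Every shape's color has rotated by the same amount around the hue wheel — a uniform hue shift.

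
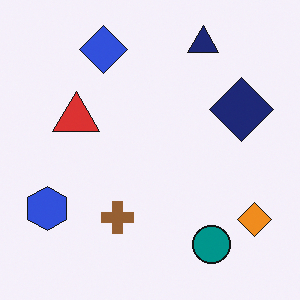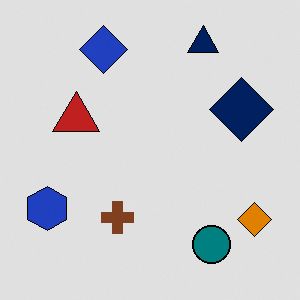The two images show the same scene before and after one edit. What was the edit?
It was moderately posterized.

Each flat color has snapped to a coarser quantized level — most visibly, the near-white background has dropped to a flat grey.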